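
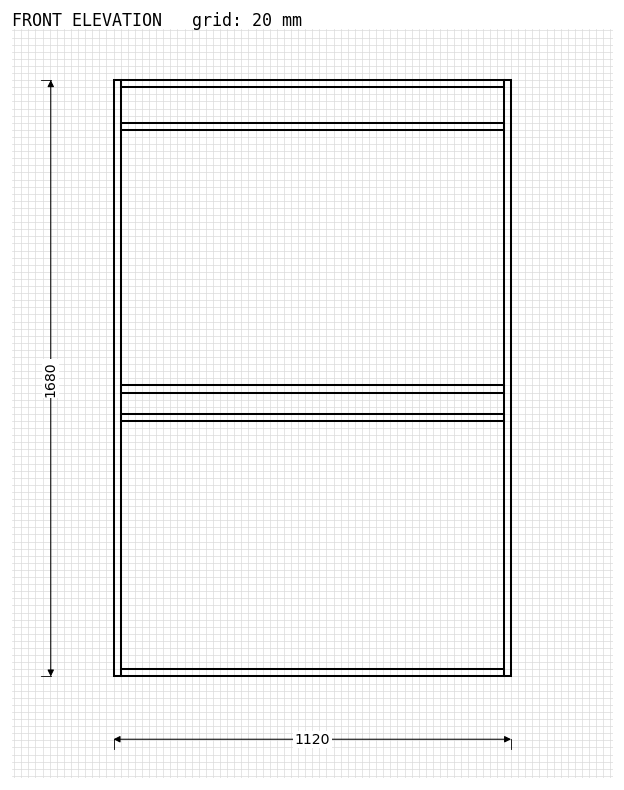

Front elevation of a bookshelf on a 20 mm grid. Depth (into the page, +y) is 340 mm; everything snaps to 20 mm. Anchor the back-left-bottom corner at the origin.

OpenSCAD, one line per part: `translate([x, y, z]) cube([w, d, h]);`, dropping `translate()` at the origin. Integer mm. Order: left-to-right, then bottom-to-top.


cube([20, 340, 1680]);
translate([20, 0, 0]) cube([1080, 340, 20]);
translate([20, 0, 720]) cube([1080, 340, 20]);
translate([20, 0, 800]) cube([1080, 340, 20]);
translate([20, 0, 1540]) cube([1080, 340, 20]);
translate([20, 0, 1660]) cube([1080, 340, 20]);
translate([1100, 0, 0]) cube([20, 340, 1680]);


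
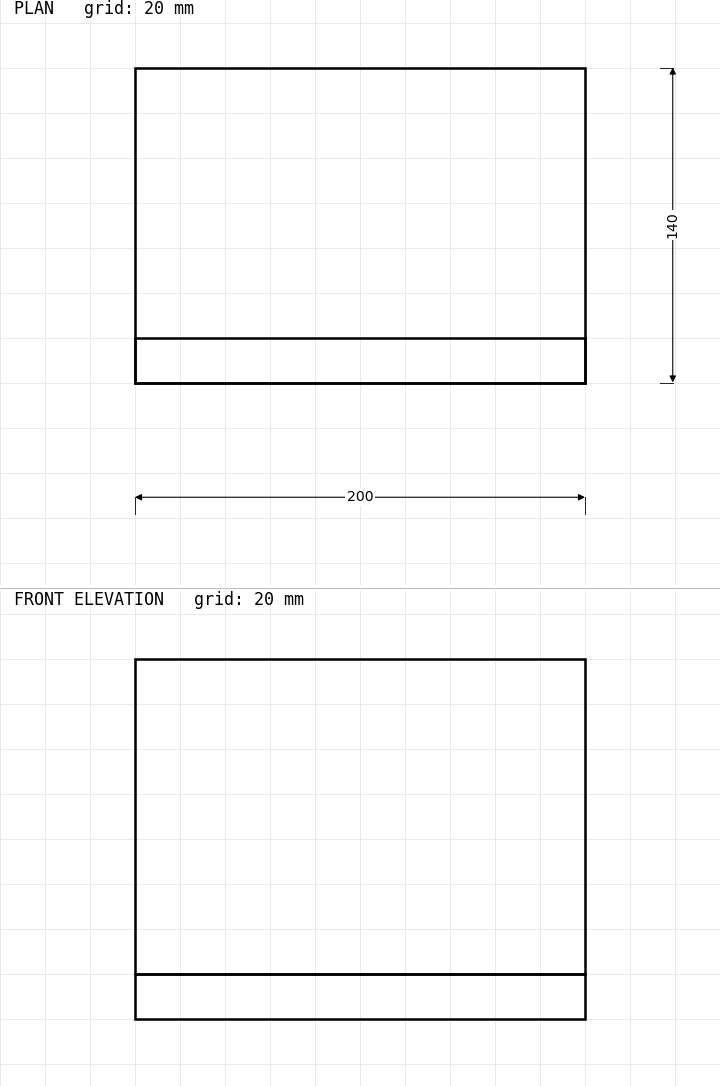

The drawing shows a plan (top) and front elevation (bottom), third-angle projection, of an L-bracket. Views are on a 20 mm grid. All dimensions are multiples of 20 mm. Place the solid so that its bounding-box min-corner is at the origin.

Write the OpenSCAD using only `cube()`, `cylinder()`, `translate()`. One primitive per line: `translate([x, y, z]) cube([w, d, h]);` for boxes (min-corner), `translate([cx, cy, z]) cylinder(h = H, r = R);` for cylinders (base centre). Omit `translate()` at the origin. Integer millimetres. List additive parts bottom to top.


cube([200, 140, 20]);
translate([0, 0, 20]) cube([200, 20, 140]);


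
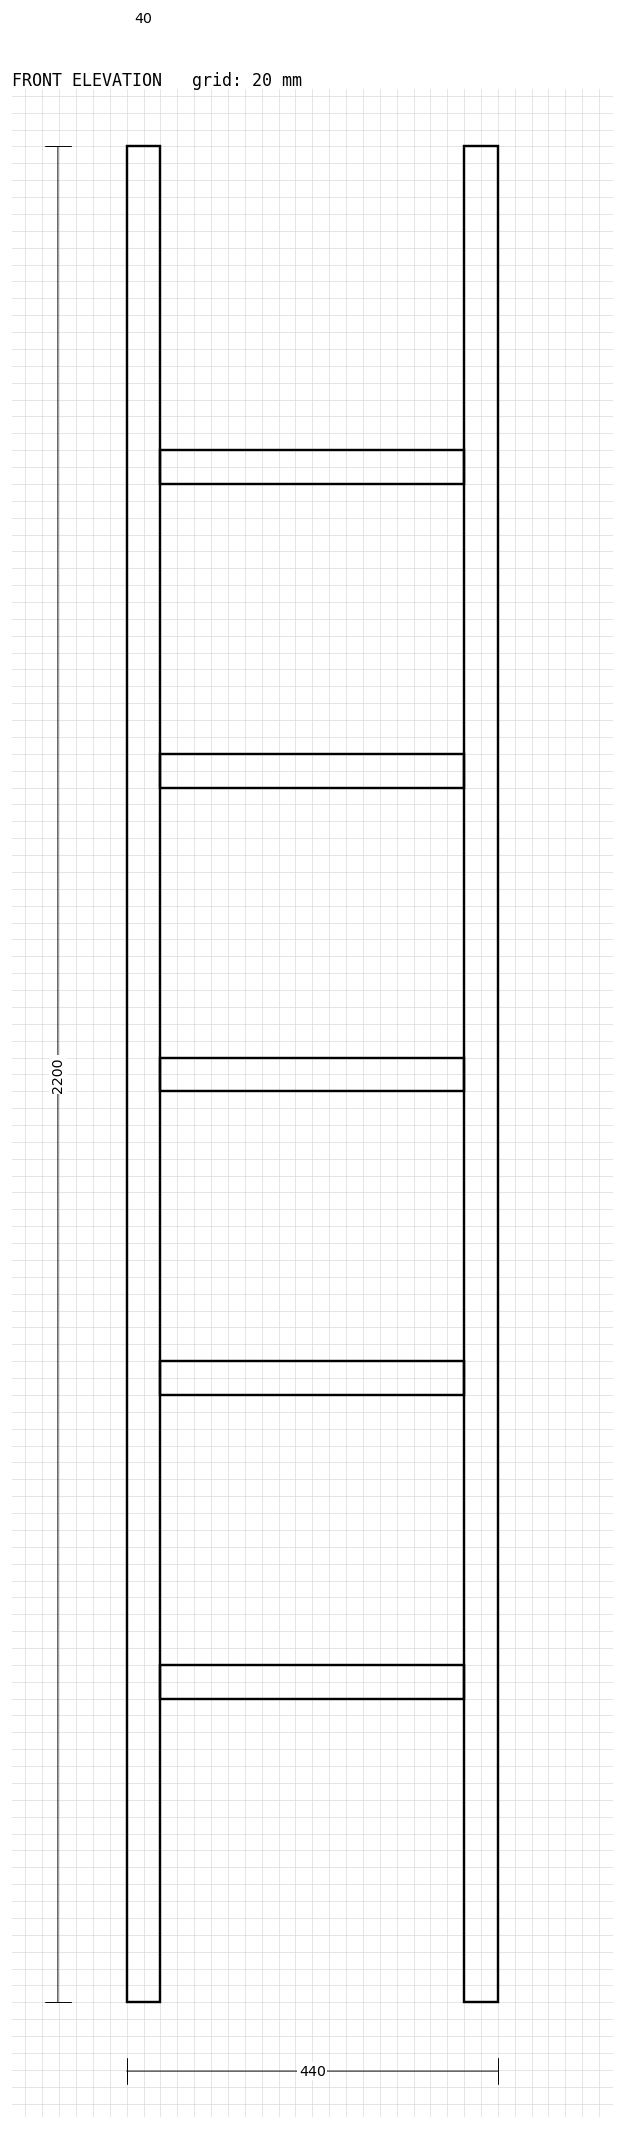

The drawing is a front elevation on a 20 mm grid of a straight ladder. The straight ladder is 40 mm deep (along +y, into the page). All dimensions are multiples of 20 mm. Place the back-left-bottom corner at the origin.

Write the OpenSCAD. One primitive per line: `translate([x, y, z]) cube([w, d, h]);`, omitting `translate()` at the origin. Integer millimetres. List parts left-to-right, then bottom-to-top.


cube([40, 40, 2200]);
translate([40, 0, 360]) cube([360, 40, 40]);
translate([40, 0, 720]) cube([360, 40, 40]);
translate([40, 0, 1080]) cube([360, 40, 40]);
translate([40, 0, 1440]) cube([360, 40, 40]);
translate([40, 0, 1800]) cube([360, 40, 40]);
translate([400, 0, 0]) cube([40, 40, 2200]);


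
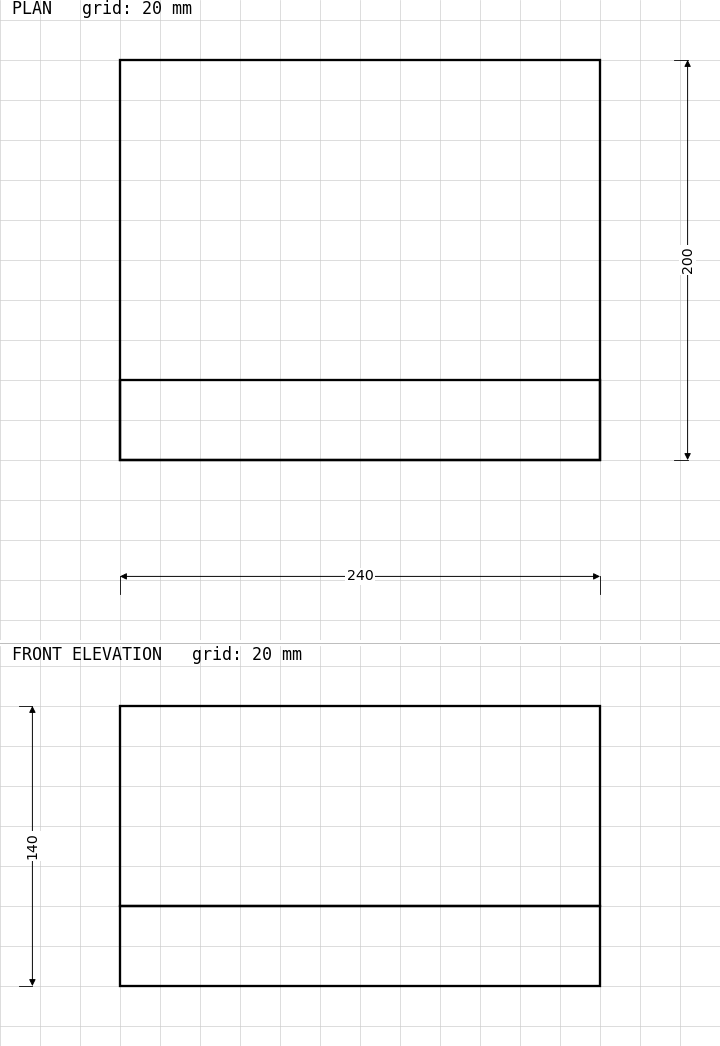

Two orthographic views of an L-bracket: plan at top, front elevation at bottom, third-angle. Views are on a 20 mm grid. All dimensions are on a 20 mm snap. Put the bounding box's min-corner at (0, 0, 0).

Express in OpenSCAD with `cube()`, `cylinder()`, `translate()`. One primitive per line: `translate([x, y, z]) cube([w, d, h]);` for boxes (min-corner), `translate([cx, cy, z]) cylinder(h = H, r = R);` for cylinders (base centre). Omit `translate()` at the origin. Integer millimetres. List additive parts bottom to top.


cube([240, 200, 40]);
translate([0, 0, 40]) cube([240, 40, 100]);


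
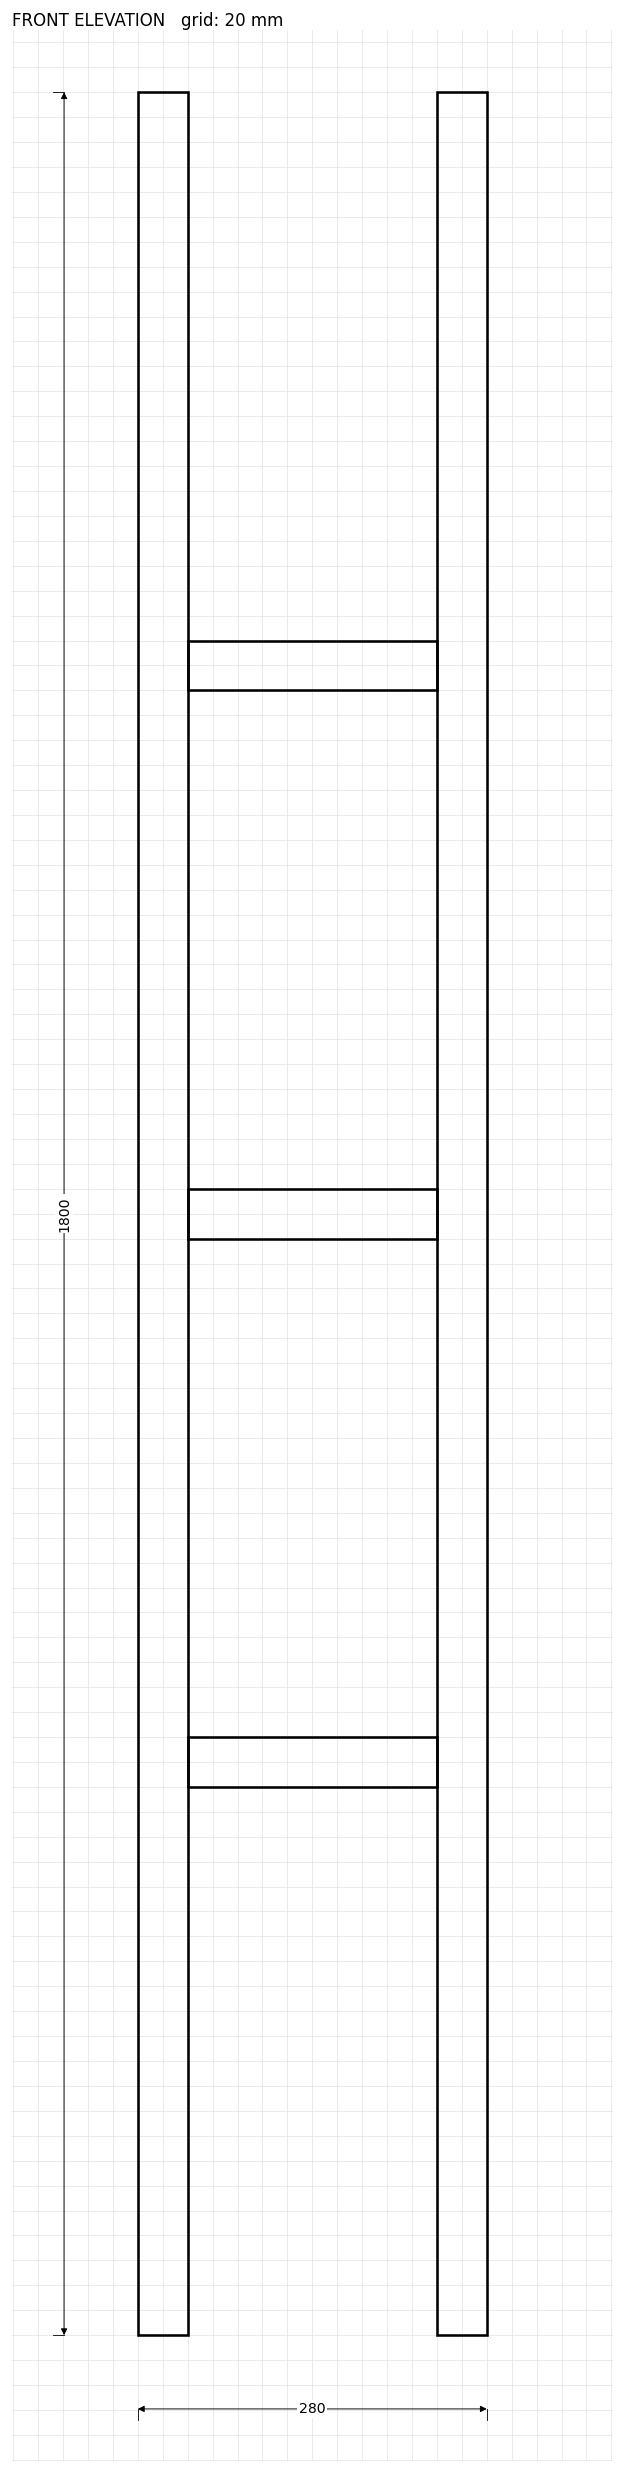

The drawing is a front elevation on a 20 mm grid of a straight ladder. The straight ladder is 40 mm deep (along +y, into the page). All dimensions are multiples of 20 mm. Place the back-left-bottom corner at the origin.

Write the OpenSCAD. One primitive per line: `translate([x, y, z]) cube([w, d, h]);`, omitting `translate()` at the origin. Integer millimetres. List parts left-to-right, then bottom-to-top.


cube([40, 40, 1800]);
translate([40, 0, 440]) cube([200, 40, 40]);
translate([40, 0, 880]) cube([200, 40, 40]);
translate([40, 0, 1320]) cube([200, 40, 40]);
translate([240, 0, 0]) cube([40, 40, 1800]);


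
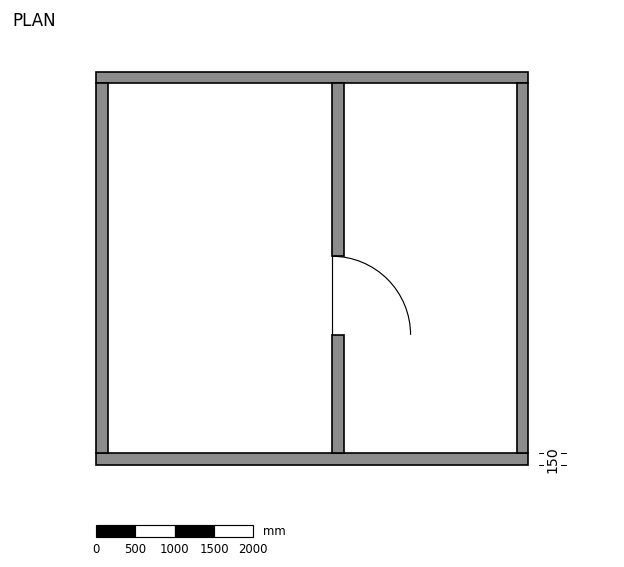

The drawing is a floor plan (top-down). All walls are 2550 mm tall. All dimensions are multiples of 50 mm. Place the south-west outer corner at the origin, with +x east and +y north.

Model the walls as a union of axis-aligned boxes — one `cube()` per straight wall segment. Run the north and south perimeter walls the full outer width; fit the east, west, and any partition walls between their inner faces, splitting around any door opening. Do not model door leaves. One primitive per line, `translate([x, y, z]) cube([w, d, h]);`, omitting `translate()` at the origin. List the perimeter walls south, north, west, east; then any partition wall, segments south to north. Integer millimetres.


cube([5500, 150, 2550]);
translate([0, 4850, 0]) cube([5500, 150, 2550]);
translate([0, 150, 0]) cube([150, 4700, 2550]);
translate([5350, 150, 0]) cube([150, 4700, 2550]);
translate([3000, 150, 0]) cube([150, 1500, 2550]);
translate([3000, 2650, 0]) cube([150, 2200, 2550]);


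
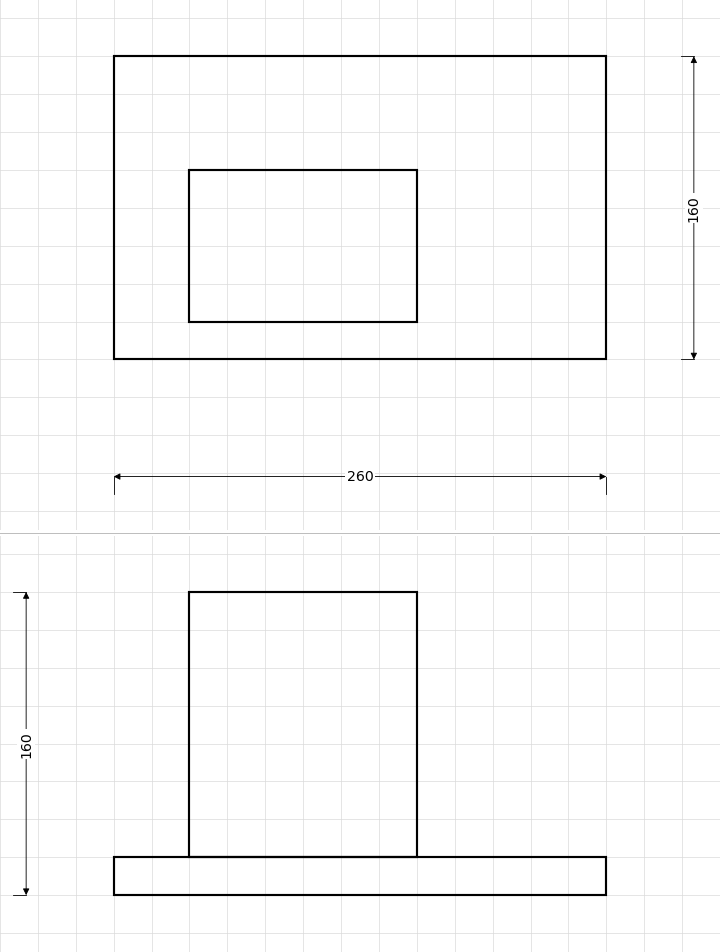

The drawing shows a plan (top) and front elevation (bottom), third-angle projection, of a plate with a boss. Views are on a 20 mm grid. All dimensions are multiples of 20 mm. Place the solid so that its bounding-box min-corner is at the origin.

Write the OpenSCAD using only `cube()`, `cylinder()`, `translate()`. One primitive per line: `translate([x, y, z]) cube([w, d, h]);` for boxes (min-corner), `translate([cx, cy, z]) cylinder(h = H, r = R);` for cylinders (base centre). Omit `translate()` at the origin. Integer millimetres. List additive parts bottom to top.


cube([260, 160, 20]);
translate([40, 20, 20]) cube([120, 80, 140]);


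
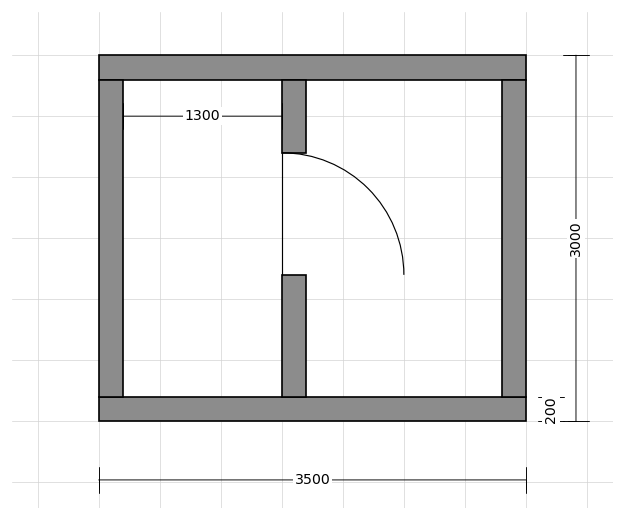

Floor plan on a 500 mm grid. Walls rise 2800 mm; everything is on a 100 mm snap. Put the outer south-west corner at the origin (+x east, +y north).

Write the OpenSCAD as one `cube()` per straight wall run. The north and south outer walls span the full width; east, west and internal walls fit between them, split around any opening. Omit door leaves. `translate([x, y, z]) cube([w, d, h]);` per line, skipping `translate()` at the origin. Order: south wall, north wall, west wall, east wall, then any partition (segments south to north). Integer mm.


cube([3500, 200, 2800]);
translate([0, 2800, 0]) cube([3500, 200, 2800]);
translate([0, 200, 0]) cube([200, 2600, 2800]);
translate([3300, 200, 0]) cube([200, 2600, 2800]);
translate([1500, 200, 0]) cube([200, 1000, 2800]);
translate([1500, 2200, 0]) cube([200, 600, 2800]);


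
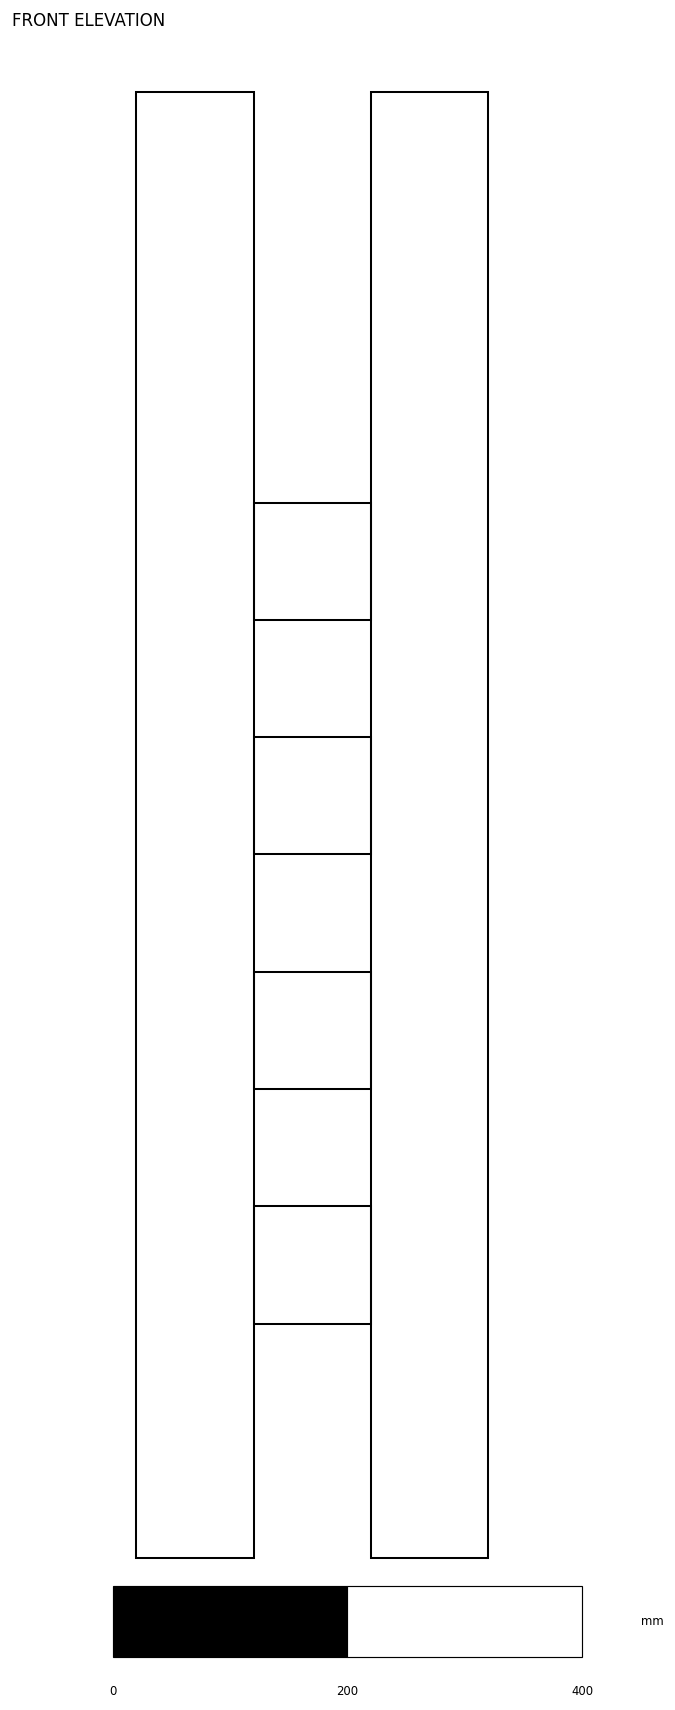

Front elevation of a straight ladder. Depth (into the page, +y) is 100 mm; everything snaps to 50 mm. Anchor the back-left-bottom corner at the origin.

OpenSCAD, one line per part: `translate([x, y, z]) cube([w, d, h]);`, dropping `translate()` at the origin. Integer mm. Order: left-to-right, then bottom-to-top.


cube([100, 100, 1250]);
translate([100, 0, 200]) cube([100, 100, 100]);
translate([100, 0, 400]) cube([100, 100, 100]);
translate([100, 0, 600]) cube([100, 100, 100]);
translate([100, 0, 800]) cube([100, 100, 100]);
translate([200, 0, 0]) cube([100, 100, 1250]);


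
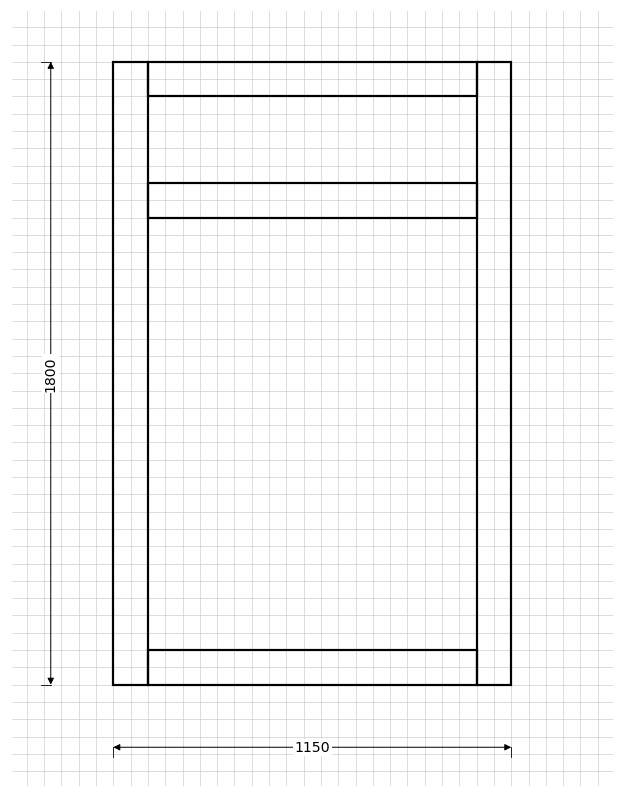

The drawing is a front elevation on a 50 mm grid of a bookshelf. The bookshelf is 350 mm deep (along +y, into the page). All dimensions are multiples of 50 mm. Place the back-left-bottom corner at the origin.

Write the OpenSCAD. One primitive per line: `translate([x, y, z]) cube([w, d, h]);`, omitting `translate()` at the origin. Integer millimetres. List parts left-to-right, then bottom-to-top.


cube([100, 350, 1800]);
translate([100, 0, 0]) cube([950, 350, 100]);
translate([100, 0, 1350]) cube([950, 350, 100]);
translate([100, 0, 1700]) cube([950, 350, 100]);
translate([1050, 0, 0]) cube([100, 350, 1800]);


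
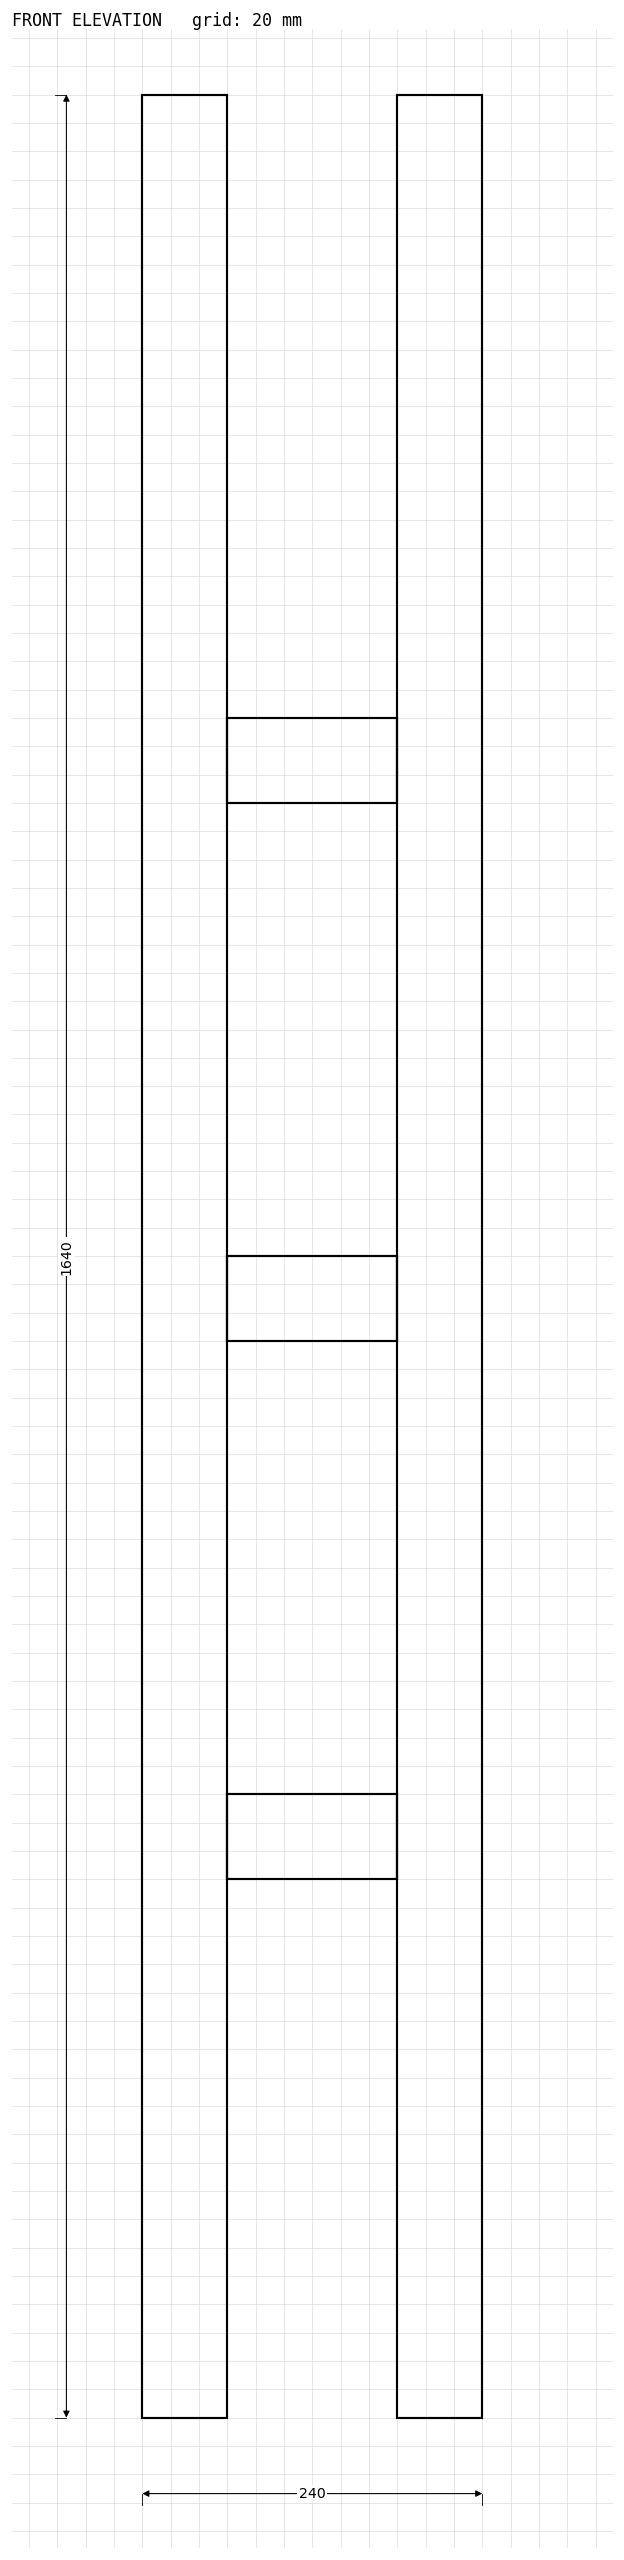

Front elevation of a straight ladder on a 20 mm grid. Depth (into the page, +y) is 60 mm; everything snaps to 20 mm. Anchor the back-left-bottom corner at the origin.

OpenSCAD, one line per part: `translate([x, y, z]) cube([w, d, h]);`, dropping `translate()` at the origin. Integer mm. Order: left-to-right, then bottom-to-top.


cube([60, 60, 1640]);
translate([60, 0, 380]) cube([120, 60, 60]);
translate([60, 0, 760]) cube([120, 60, 60]);
translate([60, 0, 1140]) cube([120, 60, 60]);
translate([180, 0, 0]) cube([60, 60, 1640]);


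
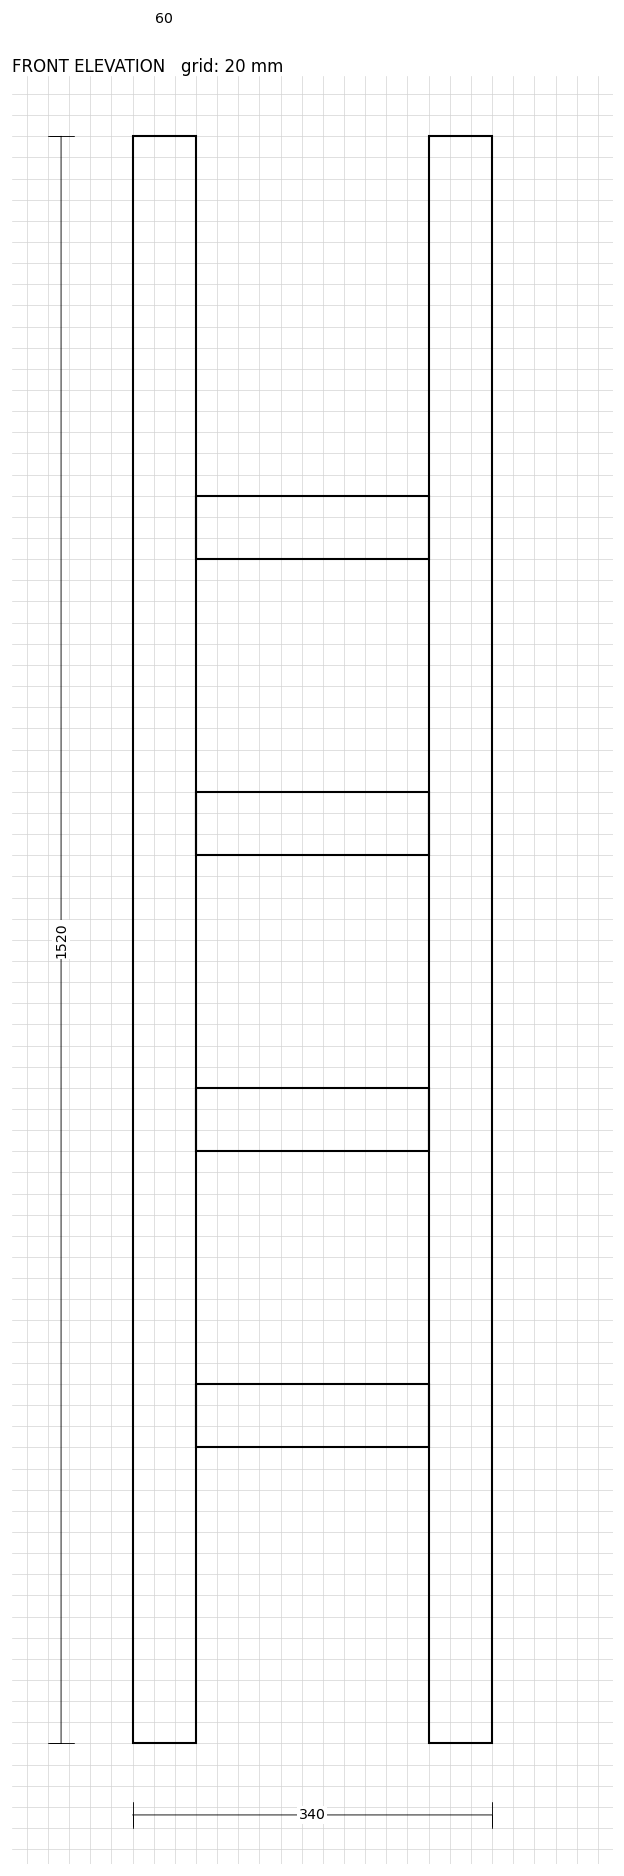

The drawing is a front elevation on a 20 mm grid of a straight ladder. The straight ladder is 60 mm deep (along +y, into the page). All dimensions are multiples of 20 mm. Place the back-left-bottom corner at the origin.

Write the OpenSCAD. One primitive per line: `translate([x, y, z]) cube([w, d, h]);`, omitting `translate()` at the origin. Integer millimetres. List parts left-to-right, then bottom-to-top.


cube([60, 60, 1520]);
translate([60, 0, 280]) cube([220, 60, 60]);
translate([60, 0, 560]) cube([220, 60, 60]);
translate([60, 0, 840]) cube([220, 60, 60]);
translate([60, 0, 1120]) cube([220, 60, 60]);
translate([280, 0, 0]) cube([60, 60, 1520]);


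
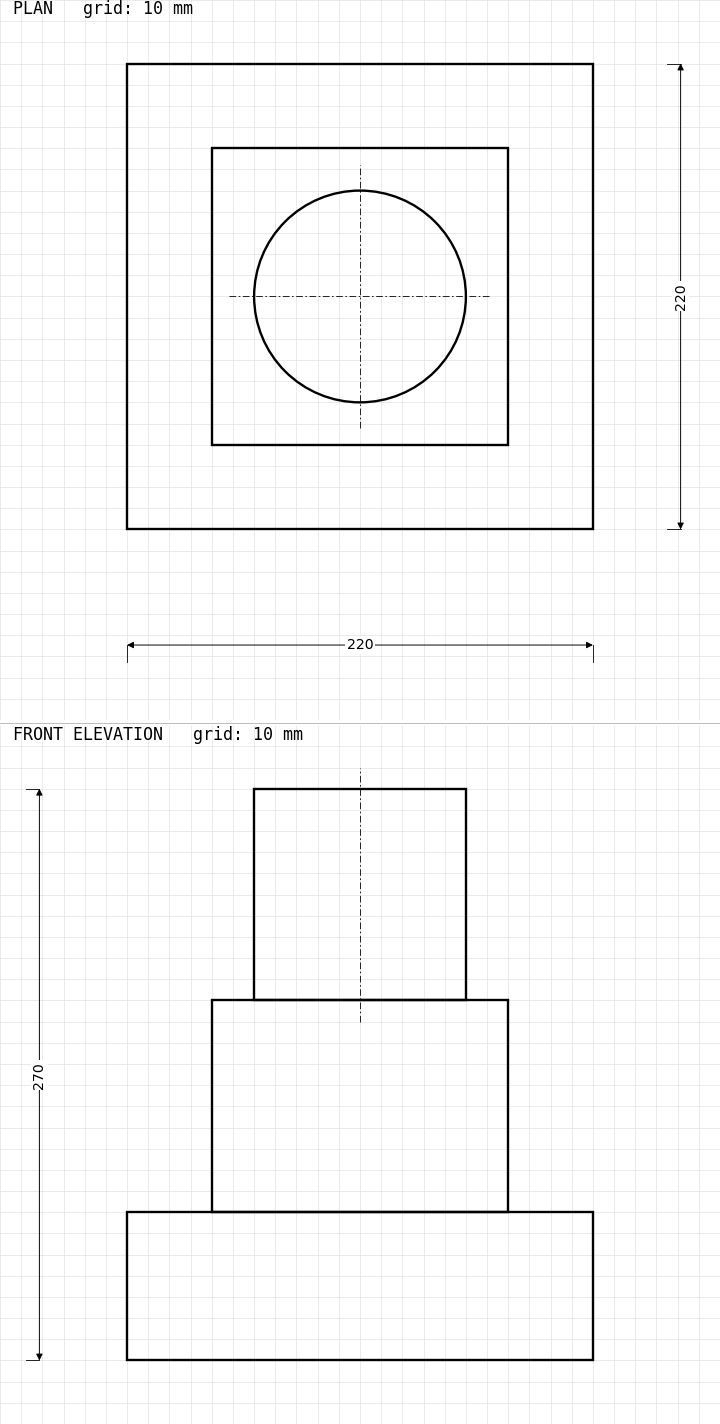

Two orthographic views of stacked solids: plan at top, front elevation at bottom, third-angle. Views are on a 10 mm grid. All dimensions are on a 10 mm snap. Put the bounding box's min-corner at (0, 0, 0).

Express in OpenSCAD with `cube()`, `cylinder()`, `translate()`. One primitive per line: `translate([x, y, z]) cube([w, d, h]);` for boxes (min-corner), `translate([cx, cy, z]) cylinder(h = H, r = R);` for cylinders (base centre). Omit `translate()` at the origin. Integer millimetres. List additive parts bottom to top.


cube([220, 220, 70]);
translate([40, 40, 70]) cube([140, 140, 100]);
translate([110, 110, 170]) cylinder(h = 100, r = 50);


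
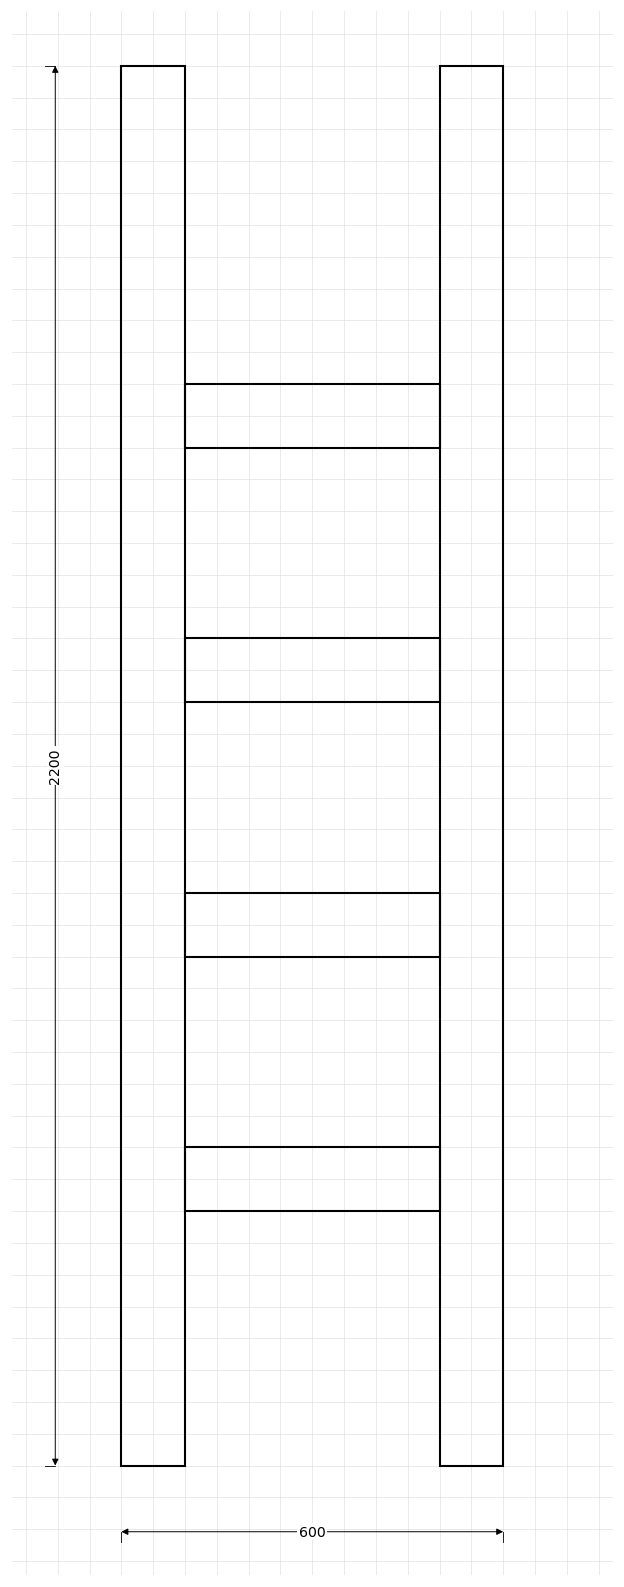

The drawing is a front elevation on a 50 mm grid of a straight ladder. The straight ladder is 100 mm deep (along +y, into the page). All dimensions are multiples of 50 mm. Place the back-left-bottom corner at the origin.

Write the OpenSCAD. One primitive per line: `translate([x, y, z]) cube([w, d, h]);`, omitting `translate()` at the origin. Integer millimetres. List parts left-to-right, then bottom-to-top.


cube([100, 100, 2200]);
translate([100, 0, 400]) cube([400, 100, 100]);
translate([100, 0, 800]) cube([400, 100, 100]);
translate([100, 0, 1200]) cube([400, 100, 100]);
translate([100, 0, 1600]) cube([400, 100, 100]);
translate([500, 0, 0]) cube([100, 100, 2200]);


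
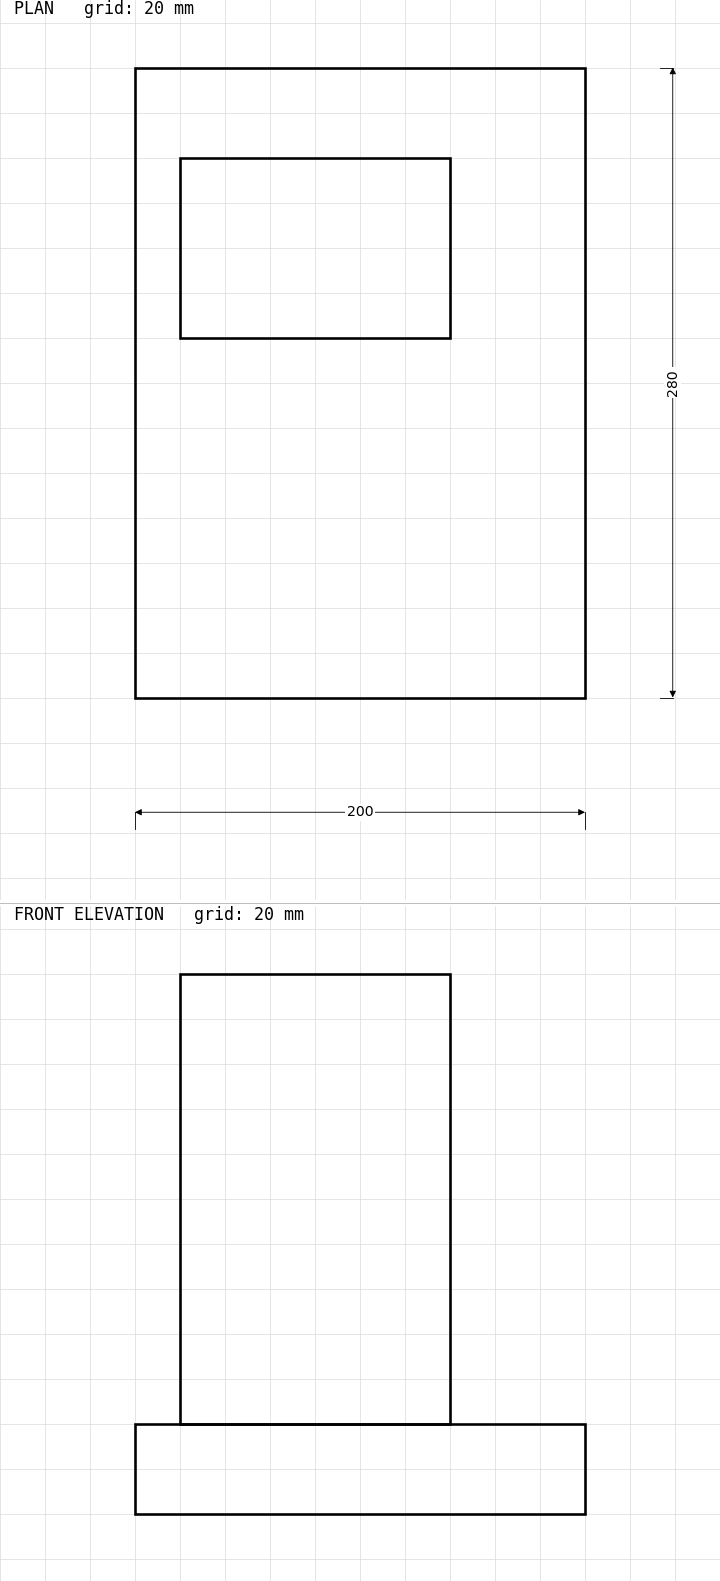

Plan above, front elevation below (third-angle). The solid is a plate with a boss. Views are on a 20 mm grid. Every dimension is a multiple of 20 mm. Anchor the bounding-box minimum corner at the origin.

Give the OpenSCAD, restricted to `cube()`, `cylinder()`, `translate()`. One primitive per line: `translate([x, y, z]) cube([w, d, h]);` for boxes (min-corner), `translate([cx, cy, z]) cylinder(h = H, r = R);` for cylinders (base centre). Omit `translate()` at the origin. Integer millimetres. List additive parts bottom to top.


cube([200, 280, 40]);
translate([20, 160, 40]) cube([120, 80, 200]);


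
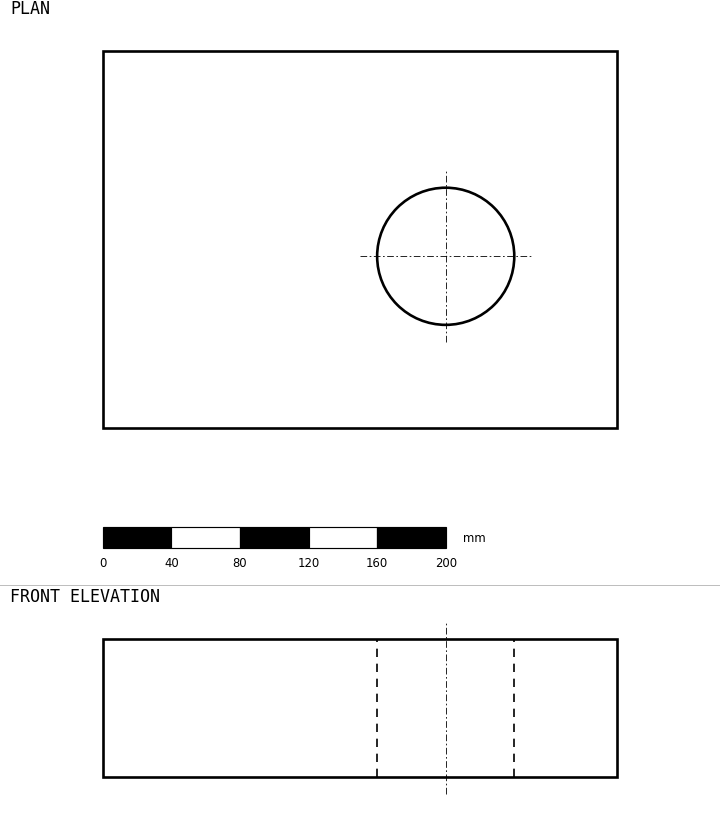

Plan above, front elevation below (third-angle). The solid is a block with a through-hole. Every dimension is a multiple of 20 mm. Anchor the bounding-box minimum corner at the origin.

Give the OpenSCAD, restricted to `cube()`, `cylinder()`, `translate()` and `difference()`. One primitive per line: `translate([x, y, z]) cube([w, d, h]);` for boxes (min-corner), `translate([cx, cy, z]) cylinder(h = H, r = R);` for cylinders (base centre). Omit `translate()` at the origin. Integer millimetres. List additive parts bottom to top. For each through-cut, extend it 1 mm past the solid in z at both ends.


difference() {
  cube([300, 220, 80]);
  translate([200, 100, -1]) cylinder(h = 82, r = 40);
}


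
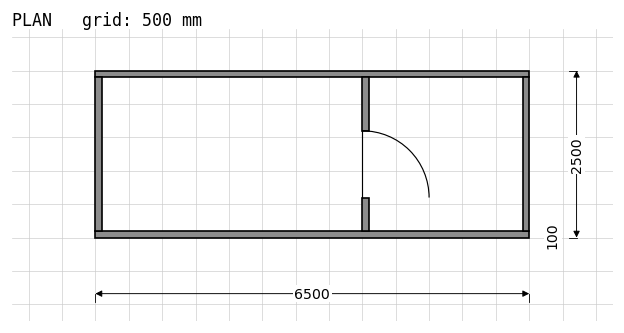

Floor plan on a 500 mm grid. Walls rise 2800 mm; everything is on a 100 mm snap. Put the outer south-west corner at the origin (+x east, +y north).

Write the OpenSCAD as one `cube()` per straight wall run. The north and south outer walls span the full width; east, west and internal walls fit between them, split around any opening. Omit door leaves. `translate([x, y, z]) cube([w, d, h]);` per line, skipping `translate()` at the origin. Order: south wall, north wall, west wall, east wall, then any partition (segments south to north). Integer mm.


cube([6500, 100, 2800]);
translate([0, 2400, 0]) cube([6500, 100, 2800]);
translate([0, 100, 0]) cube([100, 2300, 2800]);
translate([6400, 100, 0]) cube([100, 2300, 2800]);
translate([4000, 100, 0]) cube([100, 500, 2800]);
translate([4000, 1600, 0]) cube([100, 800, 2800]);


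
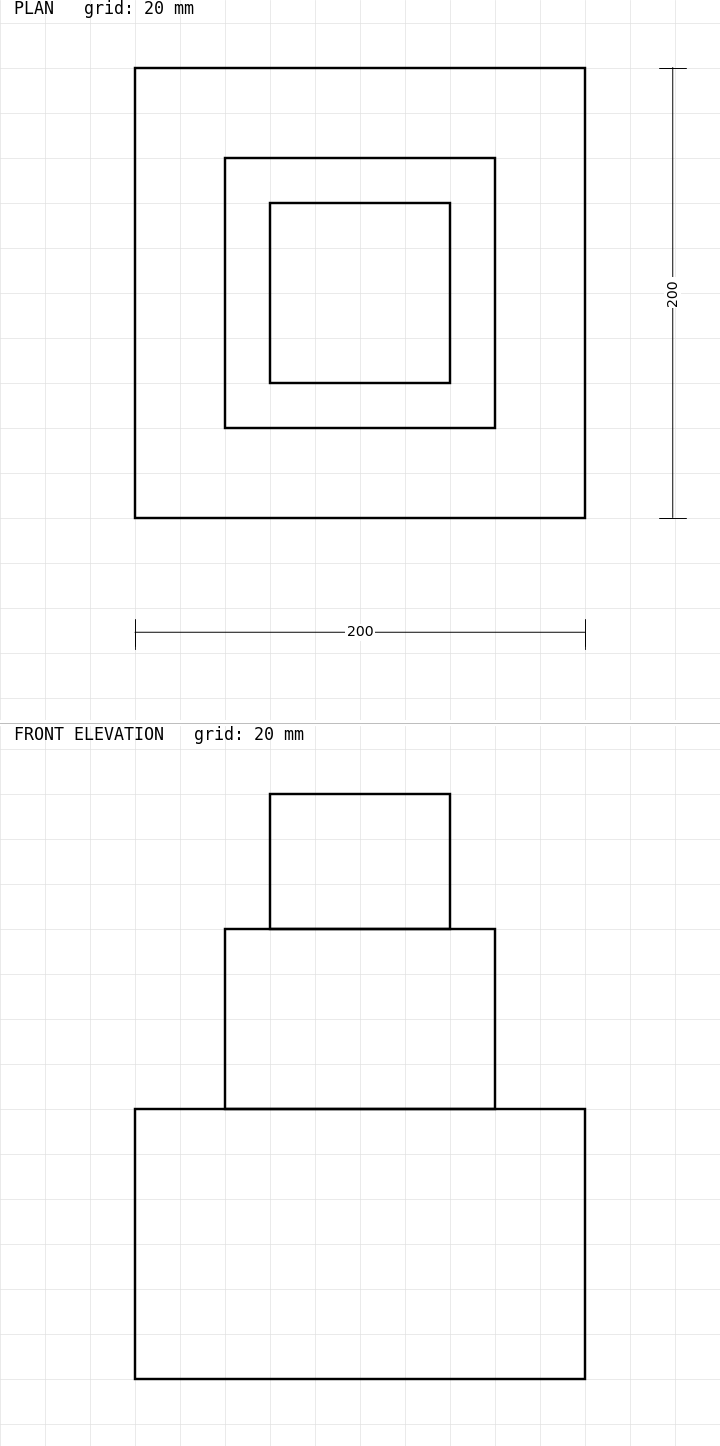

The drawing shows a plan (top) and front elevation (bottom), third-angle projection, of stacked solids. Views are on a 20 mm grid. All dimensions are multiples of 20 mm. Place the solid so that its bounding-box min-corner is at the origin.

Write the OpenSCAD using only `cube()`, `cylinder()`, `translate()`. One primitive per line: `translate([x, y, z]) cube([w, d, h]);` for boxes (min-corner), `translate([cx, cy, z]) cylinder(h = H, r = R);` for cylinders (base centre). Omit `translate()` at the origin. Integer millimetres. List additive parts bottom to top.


cube([200, 200, 120]);
translate([40, 40, 120]) cube([120, 120, 80]);
translate([60, 60, 200]) cube([80, 80, 60]);


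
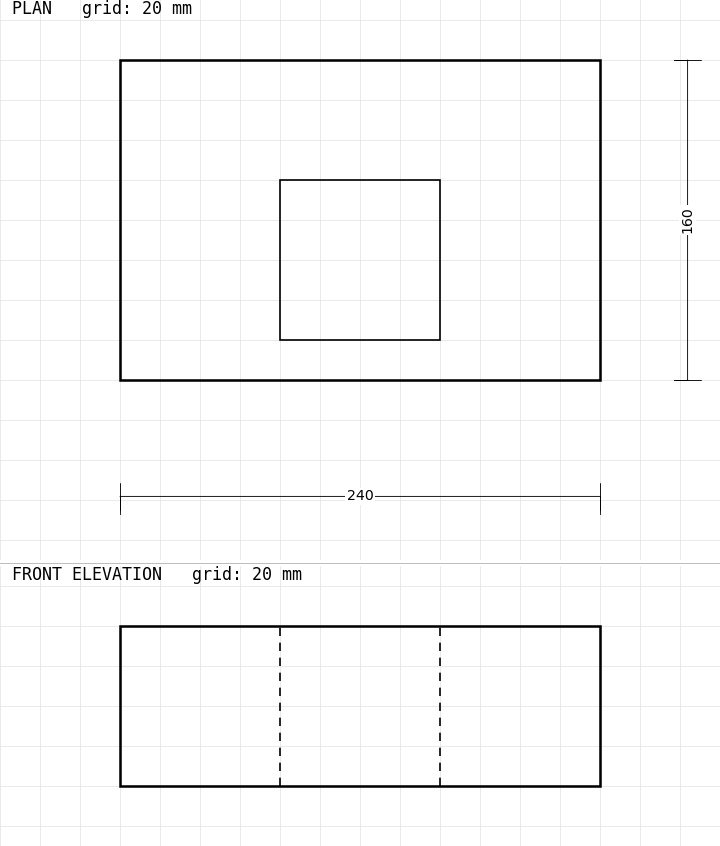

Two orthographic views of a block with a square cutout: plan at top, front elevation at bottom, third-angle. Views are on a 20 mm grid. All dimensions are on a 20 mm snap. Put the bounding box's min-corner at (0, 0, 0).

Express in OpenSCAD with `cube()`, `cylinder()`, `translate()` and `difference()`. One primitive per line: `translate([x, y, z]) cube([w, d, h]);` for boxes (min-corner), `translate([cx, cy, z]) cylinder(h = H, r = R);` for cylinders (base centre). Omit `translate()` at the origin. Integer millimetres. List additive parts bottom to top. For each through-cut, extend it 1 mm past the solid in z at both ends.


difference() {
  cube([240, 160, 80]);
  translate([80, 20, -1]) cube([80, 80, 82]);
}


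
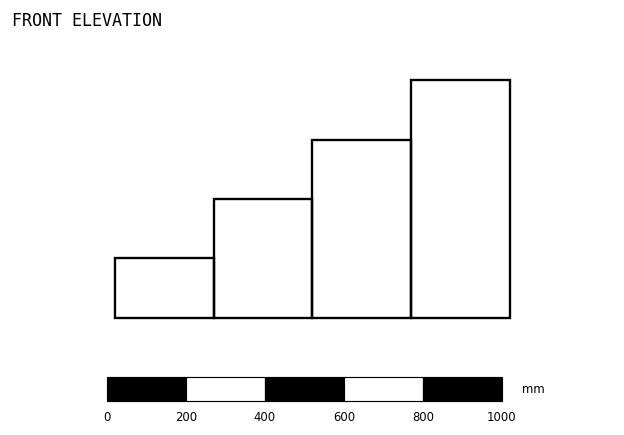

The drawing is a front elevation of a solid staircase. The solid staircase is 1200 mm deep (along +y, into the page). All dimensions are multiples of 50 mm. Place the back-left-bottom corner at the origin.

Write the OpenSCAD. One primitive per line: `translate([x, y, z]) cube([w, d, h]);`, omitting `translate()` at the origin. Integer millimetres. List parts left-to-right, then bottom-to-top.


cube([250, 1200, 150]);
translate([250, 0, 0]) cube([250, 1200, 300]);
translate([500, 0, 0]) cube([250, 1200, 450]);
translate([750, 0, 0]) cube([250, 1200, 600]);


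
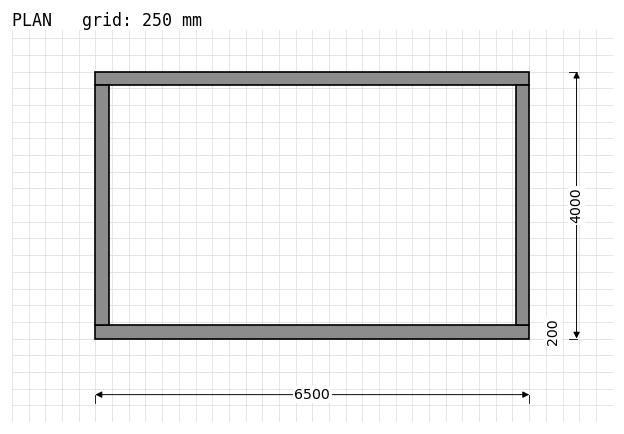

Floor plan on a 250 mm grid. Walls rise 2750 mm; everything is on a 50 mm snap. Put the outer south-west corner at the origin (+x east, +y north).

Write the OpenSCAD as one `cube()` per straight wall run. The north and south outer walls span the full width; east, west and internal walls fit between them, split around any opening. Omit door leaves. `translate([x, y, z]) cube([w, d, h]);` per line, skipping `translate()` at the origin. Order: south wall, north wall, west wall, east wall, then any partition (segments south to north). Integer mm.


cube([6500, 200, 2750]);
translate([0, 3800, 0]) cube([6500, 200, 2750]);
translate([0, 200, 0]) cube([200, 3600, 2750]);
translate([6300, 200, 0]) cube([200, 3600, 2750]);


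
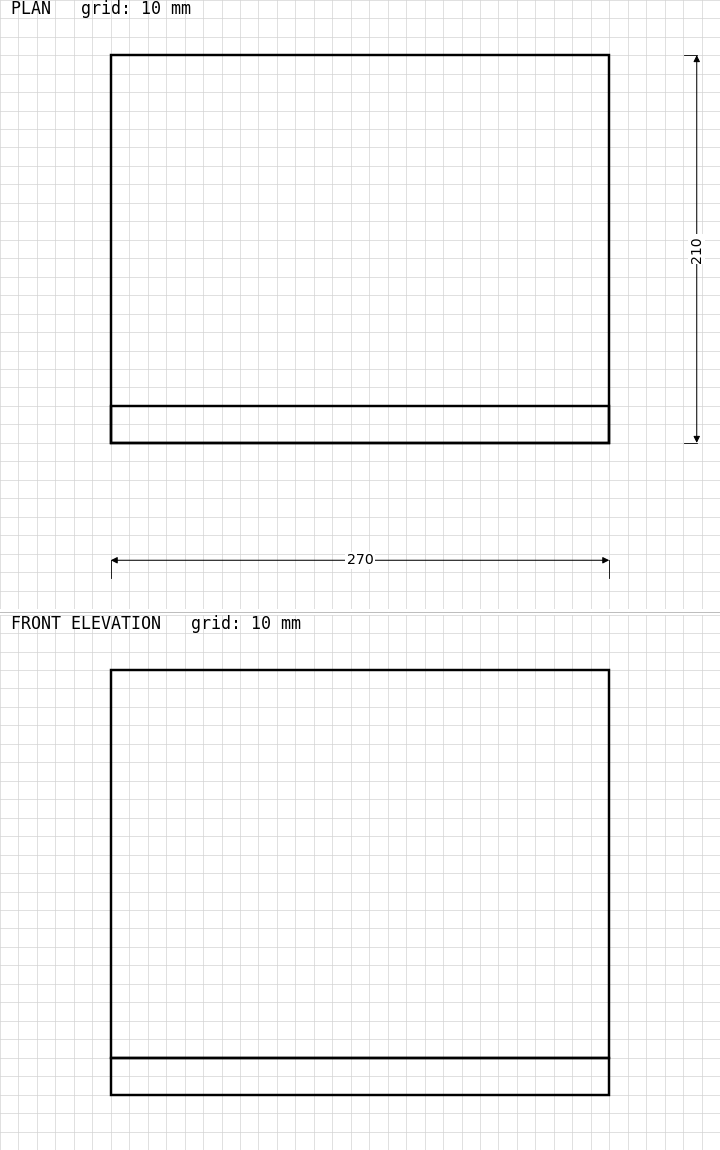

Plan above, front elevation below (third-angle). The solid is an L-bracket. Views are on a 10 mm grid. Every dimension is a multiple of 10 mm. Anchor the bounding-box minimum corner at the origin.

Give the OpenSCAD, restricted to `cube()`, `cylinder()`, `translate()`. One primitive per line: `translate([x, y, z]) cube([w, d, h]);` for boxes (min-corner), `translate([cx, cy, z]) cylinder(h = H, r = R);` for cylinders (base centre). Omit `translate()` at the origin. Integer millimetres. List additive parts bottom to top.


cube([270, 210, 20]);
translate([0, 0, 20]) cube([270, 20, 210]);


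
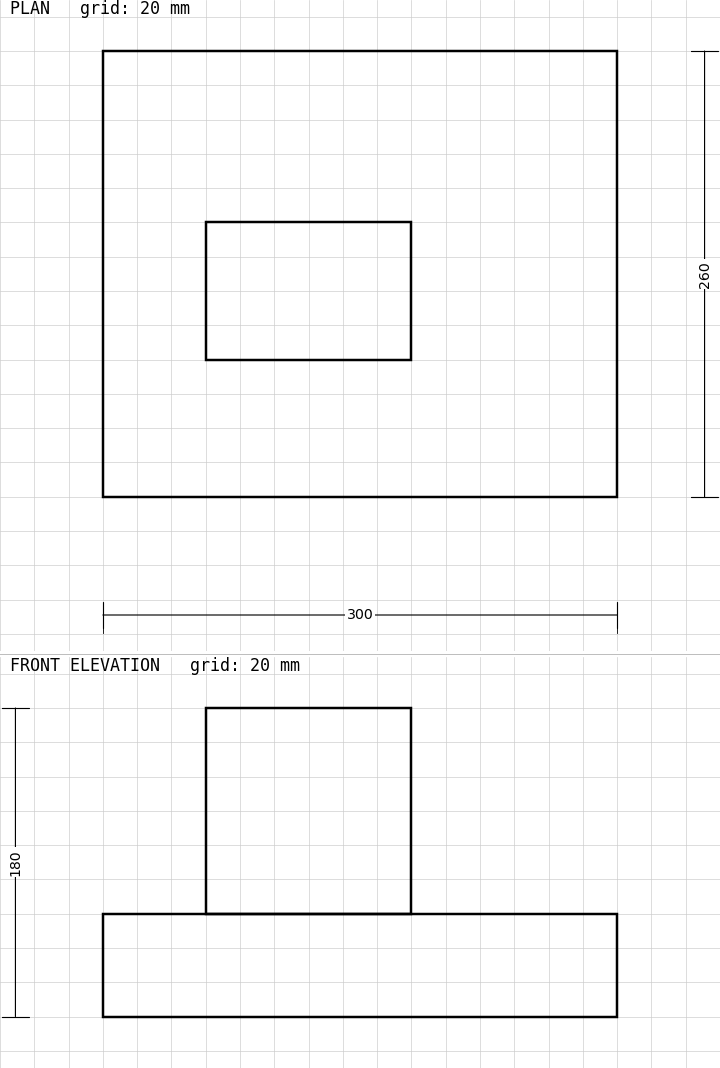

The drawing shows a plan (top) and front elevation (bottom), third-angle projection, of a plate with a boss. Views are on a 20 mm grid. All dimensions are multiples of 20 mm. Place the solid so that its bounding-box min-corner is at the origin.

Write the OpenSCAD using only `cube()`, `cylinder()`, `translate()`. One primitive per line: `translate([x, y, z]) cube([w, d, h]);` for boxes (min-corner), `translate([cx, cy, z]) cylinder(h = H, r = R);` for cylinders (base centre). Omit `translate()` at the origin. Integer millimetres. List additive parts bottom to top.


cube([300, 260, 60]);
translate([60, 80, 60]) cube([120, 80, 120]);


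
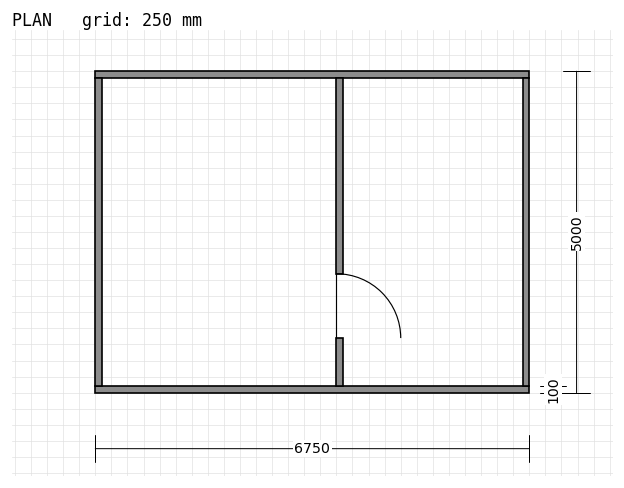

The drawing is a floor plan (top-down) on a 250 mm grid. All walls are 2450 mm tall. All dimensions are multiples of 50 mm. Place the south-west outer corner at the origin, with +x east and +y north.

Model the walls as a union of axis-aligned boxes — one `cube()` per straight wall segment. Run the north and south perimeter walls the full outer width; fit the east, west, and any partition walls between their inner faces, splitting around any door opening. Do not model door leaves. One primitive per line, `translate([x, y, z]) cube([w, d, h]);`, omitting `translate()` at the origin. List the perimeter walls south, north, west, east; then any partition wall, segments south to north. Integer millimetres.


cube([6750, 100, 2450]);
translate([0, 4900, 0]) cube([6750, 100, 2450]);
translate([0, 100, 0]) cube([100, 4800, 2450]);
translate([6650, 100, 0]) cube([100, 4800, 2450]);
translate([3750, 100, 0]) cube([100, 750, 2450]);
translate([3750, 1850, 0]) cube([100, 3050, 2450]);


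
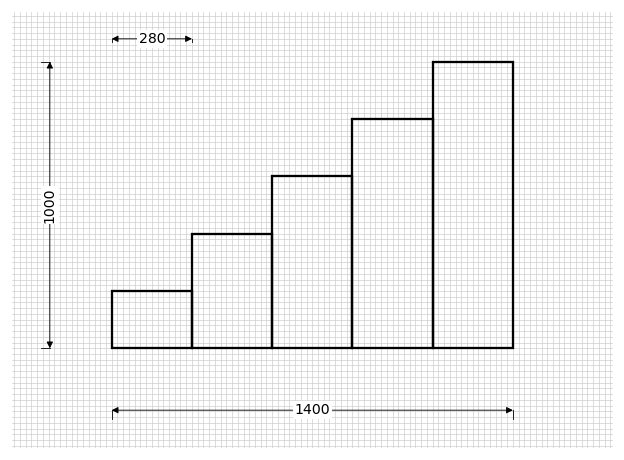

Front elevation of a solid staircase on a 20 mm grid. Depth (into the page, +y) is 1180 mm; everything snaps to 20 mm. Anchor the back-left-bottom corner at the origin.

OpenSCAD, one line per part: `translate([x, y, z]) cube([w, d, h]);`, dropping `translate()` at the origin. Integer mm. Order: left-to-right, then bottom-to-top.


cube([280, 1180, 200]);
translate([280, 0, 0]) cube([280, 1180, 400]);
translate([560, 0, 0]) cube([280, 1180, 600]);
translate([840, 0, 0]) cube([280, 1180, 800]);
translate([1120, 0, 0]) cube([280, 1180, 1000]);


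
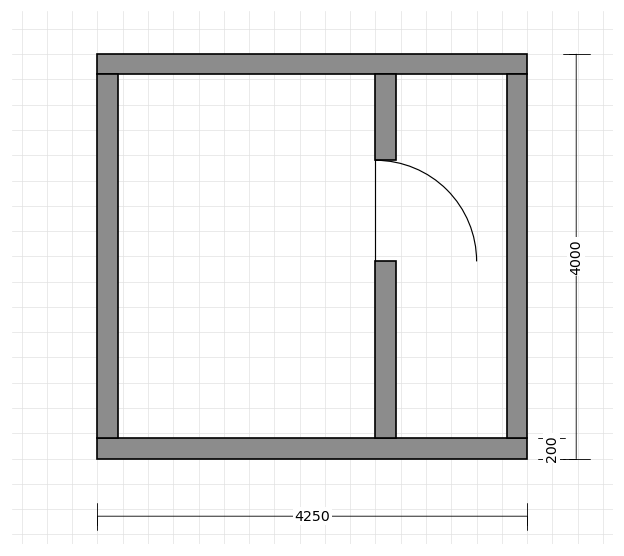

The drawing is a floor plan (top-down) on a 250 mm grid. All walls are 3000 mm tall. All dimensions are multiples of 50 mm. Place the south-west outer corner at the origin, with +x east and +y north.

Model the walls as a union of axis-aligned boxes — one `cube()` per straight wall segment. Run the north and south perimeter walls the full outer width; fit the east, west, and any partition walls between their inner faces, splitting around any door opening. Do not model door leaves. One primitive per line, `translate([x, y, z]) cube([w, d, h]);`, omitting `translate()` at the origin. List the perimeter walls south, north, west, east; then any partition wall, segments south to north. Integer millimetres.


cube([4250, 200, 3000]);
translate([0, 3800, 0]) cube([4250, 200, 3000]);
translate([0, 200, 0]) cube([200, 3600, 3000]);
translate([4050, 200, 0]) cube([200, 3600, 3000]);
translate([2750, 200, 0]) cube([200, 1750, 3000]);
translate([2750, 2950, 0]) cube([200, 850, 3000]);


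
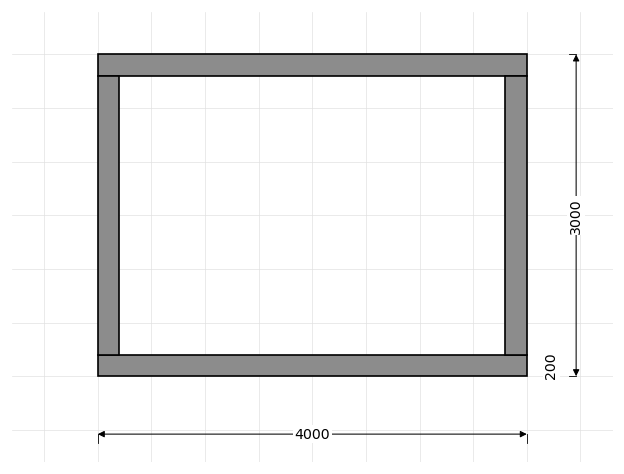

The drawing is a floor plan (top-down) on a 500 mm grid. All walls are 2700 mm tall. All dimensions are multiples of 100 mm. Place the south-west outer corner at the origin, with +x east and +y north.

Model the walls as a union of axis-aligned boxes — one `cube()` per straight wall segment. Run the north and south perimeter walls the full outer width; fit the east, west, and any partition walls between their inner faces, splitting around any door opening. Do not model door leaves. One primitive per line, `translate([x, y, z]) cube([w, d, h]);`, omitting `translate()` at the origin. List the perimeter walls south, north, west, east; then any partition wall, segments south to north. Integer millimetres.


cube([4000, 200, 2700]);
translate([0, 2800, 0]) cube([4000, 200, 2700]);
translate([0, 200, 0]) cube([200, 2600, 2700]);
translate([3800, 200, 0]) cube([200, 2600, 2700]);


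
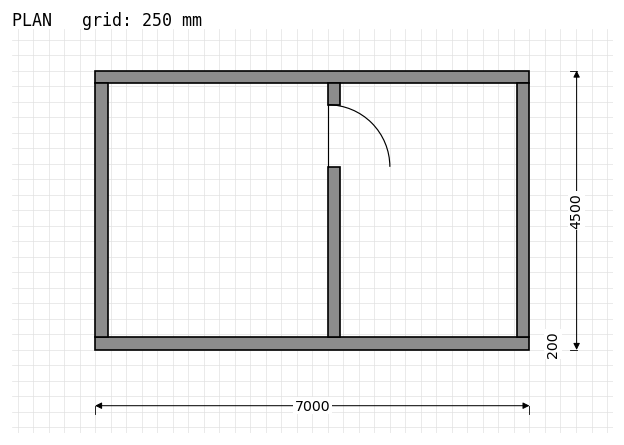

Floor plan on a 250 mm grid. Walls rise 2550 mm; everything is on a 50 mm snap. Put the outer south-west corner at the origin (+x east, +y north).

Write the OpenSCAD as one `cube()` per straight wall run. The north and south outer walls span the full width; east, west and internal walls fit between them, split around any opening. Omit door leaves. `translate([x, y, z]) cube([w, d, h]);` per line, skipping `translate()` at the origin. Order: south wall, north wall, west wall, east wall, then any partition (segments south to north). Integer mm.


cube([7000, 200, 2550]);
translate([0, 4300, 0]) cube([7000, 200, 2550]);
translate([0, 200, 0]) cube([200, 4100, 2550]);
translate([6800, 200, 0]) cube([200, 4100, 2550]);
translate([3750, 200, 0]) cube([200, 2750, 2550]);
translate([3750, 3950, 0]) cube([200, 350, 2550]);


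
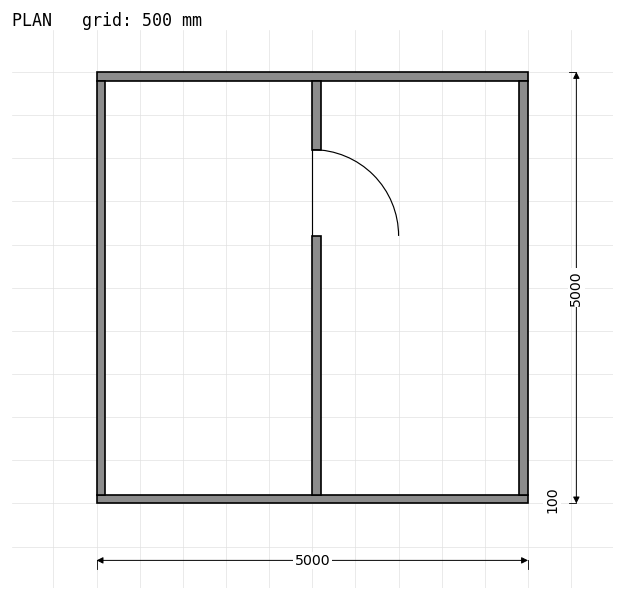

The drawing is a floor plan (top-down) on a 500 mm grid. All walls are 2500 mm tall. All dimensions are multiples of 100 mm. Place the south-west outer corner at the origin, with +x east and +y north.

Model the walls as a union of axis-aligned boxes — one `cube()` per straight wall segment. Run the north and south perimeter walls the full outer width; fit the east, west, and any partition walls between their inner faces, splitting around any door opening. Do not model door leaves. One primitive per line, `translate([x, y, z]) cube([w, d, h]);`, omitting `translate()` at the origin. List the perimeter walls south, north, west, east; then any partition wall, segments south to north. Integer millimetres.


cube([5000, 100, 2500]);
translate([0, 4900, 0]) cube([5000, 100, 2500]);
translate([0, 100, 0]) cube([100, 4800, 2500]);
translate([4900, 100, 0]) cube([100, 4800, 2500]);
translate([2500, 100, 0]) cube([100, 3000, 2500]);
translate([2500, 4100, 0]) cube([100, 800, 2500]);


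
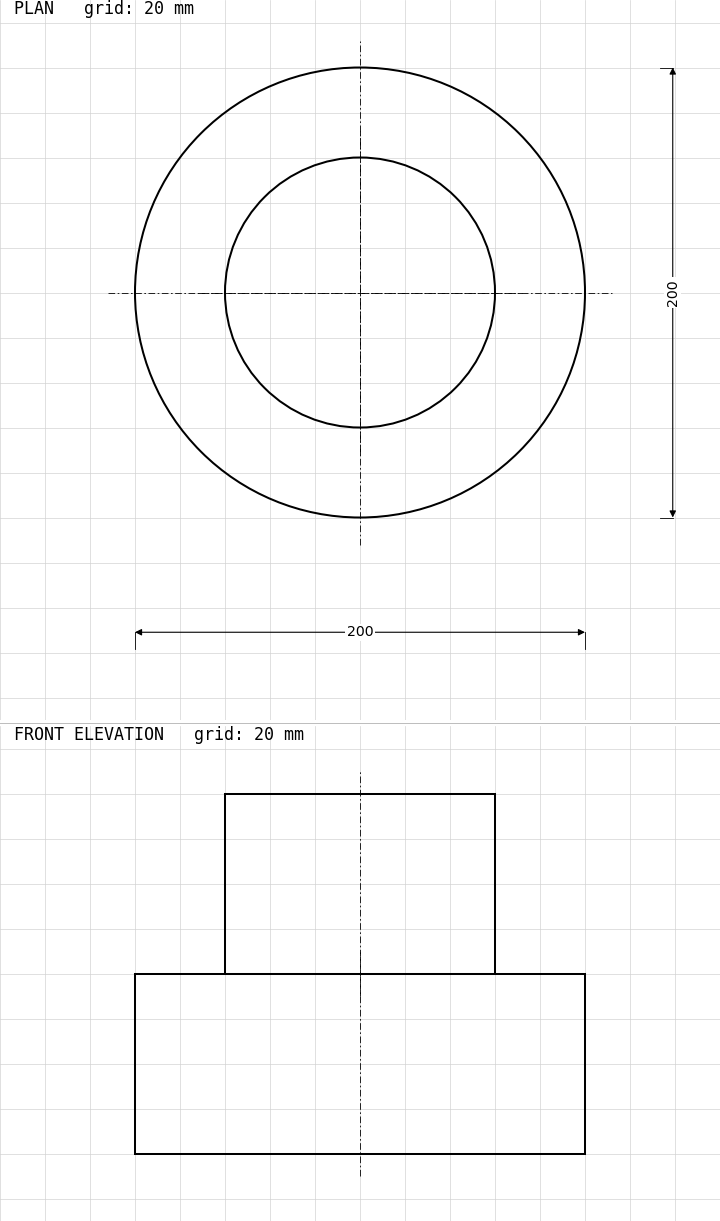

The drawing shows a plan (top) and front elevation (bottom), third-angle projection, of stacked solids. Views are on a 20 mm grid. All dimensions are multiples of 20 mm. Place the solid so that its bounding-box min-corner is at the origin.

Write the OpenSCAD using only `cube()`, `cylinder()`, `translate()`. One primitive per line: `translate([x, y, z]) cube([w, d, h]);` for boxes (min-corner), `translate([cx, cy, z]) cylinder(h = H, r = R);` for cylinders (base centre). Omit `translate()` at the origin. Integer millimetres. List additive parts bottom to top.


translate([100, 100, 0]) cylinder(h = 80, r = 100);
translate([100, 100, 80]) cylinder(h = 80, r = 60);


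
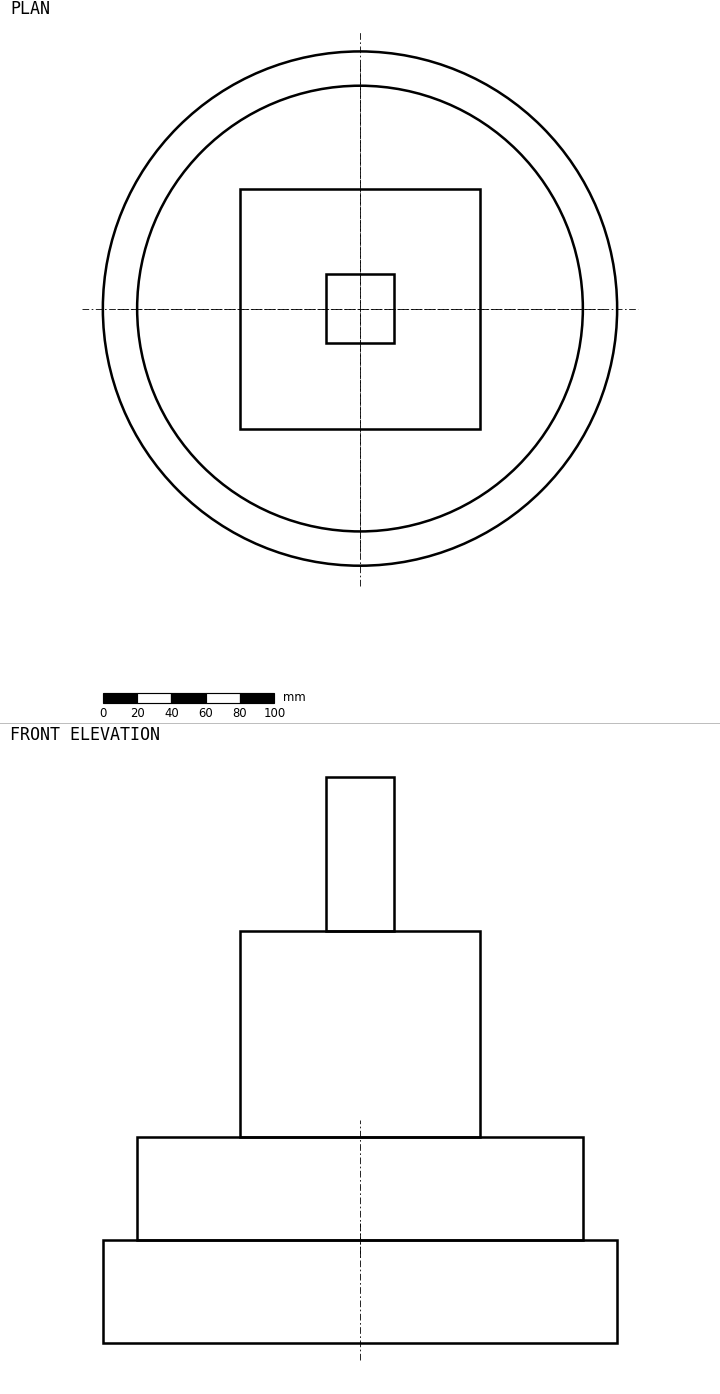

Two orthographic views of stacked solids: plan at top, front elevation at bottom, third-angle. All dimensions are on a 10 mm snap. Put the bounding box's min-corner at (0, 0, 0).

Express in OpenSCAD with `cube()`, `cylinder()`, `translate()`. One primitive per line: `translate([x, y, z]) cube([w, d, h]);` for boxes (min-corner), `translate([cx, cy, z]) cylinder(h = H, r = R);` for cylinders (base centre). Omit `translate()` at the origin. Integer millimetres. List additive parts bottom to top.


translate([150, 150, 0]) cylinder(h = 60, r = 150);
translate([150, 150, 60]) cylinder(h = 60, r = 130);
translate([80, 80, 120]) cube([140, 140, 120]);
translate([130, 130, 240]) cube([40, 40, 90]);


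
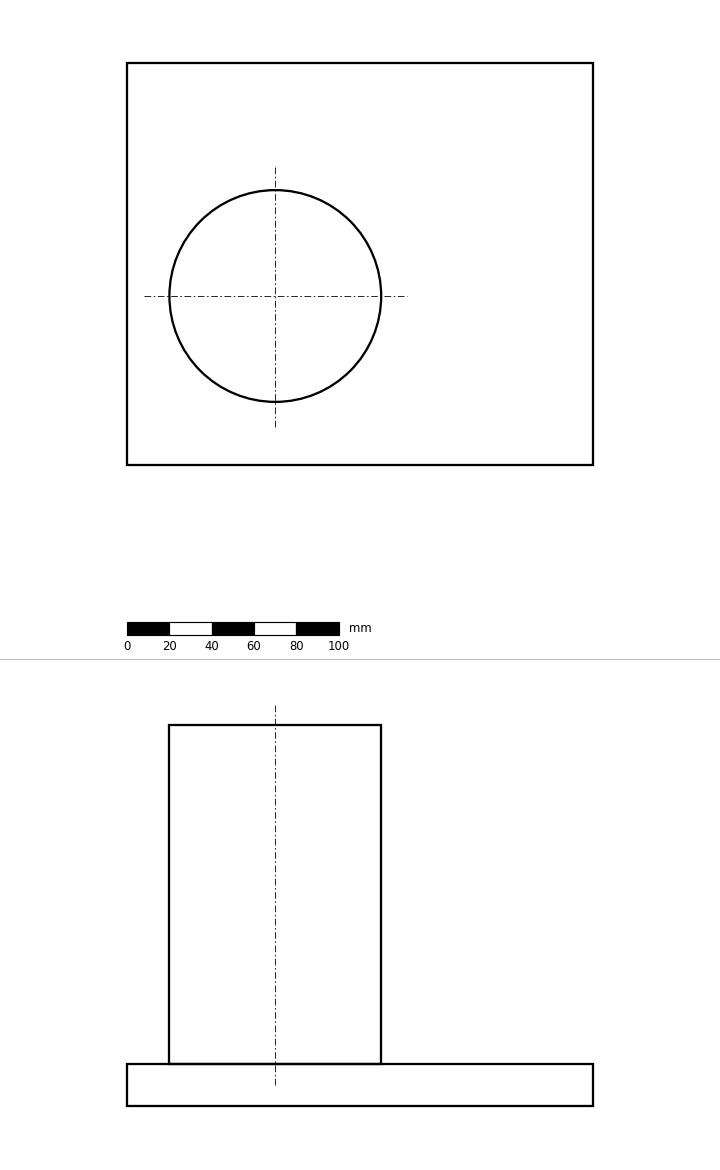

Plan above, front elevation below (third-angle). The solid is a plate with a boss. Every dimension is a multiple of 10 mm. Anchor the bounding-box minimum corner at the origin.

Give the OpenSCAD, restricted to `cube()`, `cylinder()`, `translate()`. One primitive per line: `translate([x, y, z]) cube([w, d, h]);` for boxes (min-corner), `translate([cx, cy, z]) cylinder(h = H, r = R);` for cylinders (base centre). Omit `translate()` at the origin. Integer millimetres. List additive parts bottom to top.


cube([220, 190, 20]);
translate([70, 80, 20]) cylinder(h = 160, r = 50);
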